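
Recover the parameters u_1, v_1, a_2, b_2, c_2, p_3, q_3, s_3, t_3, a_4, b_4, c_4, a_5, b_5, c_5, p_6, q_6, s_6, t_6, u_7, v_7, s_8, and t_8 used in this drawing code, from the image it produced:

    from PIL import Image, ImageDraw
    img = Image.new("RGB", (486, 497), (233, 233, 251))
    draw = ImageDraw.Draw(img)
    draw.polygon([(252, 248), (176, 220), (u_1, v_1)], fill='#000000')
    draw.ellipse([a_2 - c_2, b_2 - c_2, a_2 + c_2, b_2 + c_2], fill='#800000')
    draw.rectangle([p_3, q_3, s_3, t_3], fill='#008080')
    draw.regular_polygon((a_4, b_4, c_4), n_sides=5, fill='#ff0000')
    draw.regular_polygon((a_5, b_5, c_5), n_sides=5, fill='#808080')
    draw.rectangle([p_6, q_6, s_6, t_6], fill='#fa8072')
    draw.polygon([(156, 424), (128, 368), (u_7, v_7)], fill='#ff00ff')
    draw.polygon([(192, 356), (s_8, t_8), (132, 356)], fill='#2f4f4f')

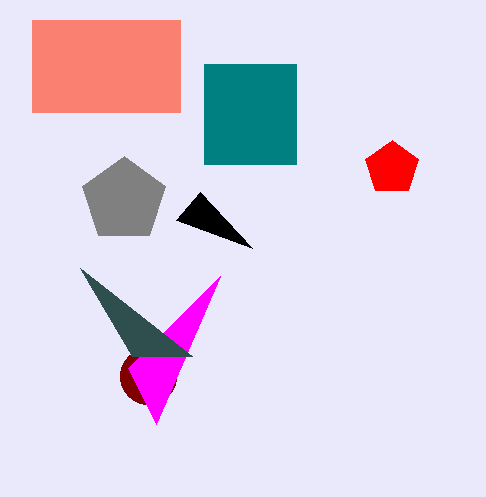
u_1 = 200
v_1 = 192
a_2 = 148
b_2 = 376
c_2 = 28
p_3 = 204
q_3 = 64
s_3 = 296
t_3 = 164
a_4 = 392
b_4 = 168
c_4 = 28
a_5 = 124
b_5 = 200
c_5 = 44
p_6 = 32
q_6 = 20
s_6 = 180
t_6 = 112
u_7 = 220
v_7 = 276
s_8 = 80
t_8 = 268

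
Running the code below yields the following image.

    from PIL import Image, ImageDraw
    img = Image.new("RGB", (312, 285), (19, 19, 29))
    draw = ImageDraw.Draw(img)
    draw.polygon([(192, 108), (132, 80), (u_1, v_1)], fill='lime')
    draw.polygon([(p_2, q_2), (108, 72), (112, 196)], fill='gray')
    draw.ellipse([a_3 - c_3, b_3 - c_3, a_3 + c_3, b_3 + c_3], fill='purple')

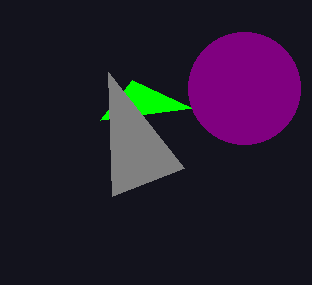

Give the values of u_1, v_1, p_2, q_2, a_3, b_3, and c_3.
u_1 = 100, v_1 = 120, p_2 = 184, q_2 = 168, a_3 = 244, b_3 = 88, c_3 = 56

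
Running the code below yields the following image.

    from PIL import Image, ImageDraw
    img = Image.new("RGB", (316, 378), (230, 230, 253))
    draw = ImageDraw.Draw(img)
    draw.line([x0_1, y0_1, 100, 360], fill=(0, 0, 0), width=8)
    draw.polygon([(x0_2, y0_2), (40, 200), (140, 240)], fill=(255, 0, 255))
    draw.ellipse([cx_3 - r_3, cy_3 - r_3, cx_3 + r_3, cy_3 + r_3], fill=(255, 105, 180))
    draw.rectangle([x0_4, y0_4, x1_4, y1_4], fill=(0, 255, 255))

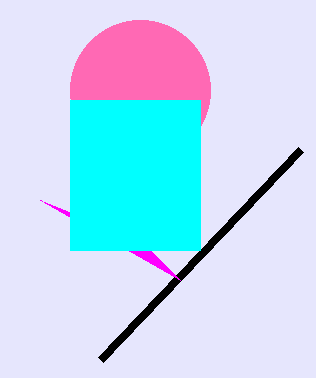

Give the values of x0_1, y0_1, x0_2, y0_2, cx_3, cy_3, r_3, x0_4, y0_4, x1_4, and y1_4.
x0_1 = 300, y0_1 = 150, x0_2 = 180, y0_2 = 280, cx_3 = 140, cy_3 = 90, r_3 = 70, x0_4 = 70, y0_4 = 100, x1_4 = 200, y1_4 = 250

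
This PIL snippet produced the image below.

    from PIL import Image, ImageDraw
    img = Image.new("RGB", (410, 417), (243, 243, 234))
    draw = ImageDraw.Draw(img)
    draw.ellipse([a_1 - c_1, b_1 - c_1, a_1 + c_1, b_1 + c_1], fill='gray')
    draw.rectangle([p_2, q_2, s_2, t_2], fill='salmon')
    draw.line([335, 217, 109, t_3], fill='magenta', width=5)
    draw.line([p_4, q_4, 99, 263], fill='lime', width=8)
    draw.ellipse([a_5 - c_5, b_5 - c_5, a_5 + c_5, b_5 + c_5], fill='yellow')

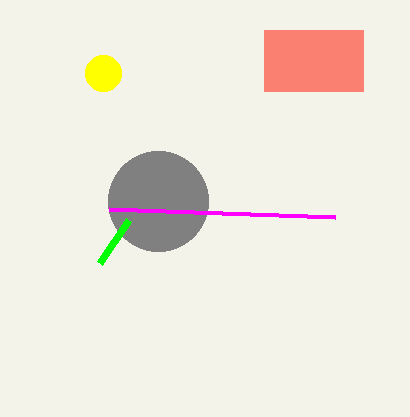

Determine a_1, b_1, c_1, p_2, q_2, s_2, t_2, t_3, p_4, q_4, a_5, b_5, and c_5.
a_1 = 158, b_1 = 201, c_1 = 50, p_2 = 264, q_2 = 30, s_2 = 363, t_2 = 91, t_3 = 209, p_4 = 128, q_4 = 220, a_5 = 103, b_5 = 73, c_5 = 18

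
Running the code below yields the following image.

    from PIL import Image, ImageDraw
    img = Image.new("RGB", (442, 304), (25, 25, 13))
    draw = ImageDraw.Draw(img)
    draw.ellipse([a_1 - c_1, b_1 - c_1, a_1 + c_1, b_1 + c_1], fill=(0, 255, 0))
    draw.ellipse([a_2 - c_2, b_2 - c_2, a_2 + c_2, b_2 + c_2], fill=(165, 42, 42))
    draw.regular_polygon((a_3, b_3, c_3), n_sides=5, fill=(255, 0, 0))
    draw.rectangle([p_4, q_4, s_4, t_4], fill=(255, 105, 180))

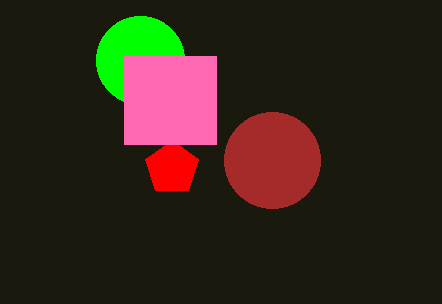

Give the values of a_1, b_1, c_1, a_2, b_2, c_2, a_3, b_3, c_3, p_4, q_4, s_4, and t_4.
a_1 = 140
b_1 = 60
c_1 = 44
a_2 = 272
b_2 = 160
c_2 = 48
a_3 = 172
b_3 = 168
c_3 = 28
p_4 = 124
q_4 = 56
s_4 = 216
t_4 = 144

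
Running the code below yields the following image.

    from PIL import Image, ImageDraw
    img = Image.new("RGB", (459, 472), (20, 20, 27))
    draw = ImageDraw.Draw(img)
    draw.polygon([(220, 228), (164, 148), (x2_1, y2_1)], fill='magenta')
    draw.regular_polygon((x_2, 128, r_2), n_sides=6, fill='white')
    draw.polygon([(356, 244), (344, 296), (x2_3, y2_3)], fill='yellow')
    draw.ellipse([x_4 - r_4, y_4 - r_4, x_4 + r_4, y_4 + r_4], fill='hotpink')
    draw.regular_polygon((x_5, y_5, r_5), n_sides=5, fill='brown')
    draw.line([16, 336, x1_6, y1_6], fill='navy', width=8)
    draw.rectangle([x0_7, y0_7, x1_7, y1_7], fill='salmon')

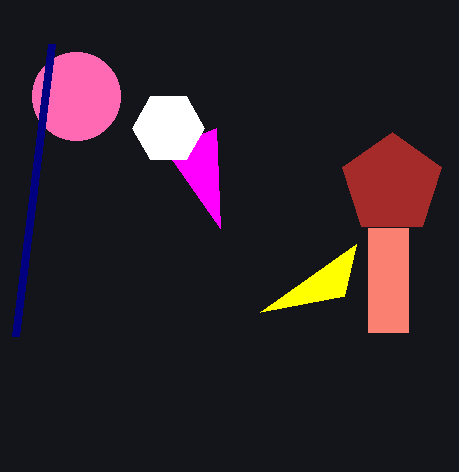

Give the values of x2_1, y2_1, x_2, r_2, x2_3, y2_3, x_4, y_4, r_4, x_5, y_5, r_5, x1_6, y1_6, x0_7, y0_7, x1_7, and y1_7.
x2_1 = 216; y2_1 = 128; x_2 = 168; r_2 = 36; x2_3 = 260; y2_3 = 312; x_4 = 76; y_4 = 96; r_4 = 44; x_5 = 392; y_5 = 184; r_5 = 52; x1_6 = 52; y1_6 = 44; x0_7 = 368; y0_7 = 228; x1_7 = 408; y1_7 = 332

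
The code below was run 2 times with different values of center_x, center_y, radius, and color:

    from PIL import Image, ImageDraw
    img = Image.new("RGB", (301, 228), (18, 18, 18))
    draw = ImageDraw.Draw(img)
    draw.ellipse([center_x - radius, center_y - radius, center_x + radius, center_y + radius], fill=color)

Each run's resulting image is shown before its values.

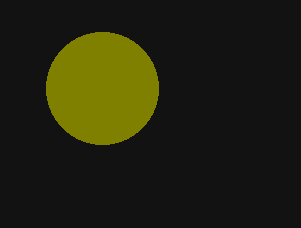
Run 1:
center_x = 102; center_y = 88; radius = 56; color = 'olive'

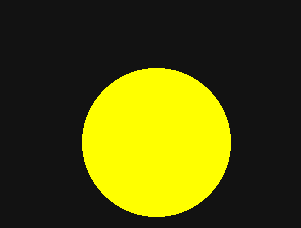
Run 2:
center_x = 156
center_y = 142
radius = 74
color = 'yellow'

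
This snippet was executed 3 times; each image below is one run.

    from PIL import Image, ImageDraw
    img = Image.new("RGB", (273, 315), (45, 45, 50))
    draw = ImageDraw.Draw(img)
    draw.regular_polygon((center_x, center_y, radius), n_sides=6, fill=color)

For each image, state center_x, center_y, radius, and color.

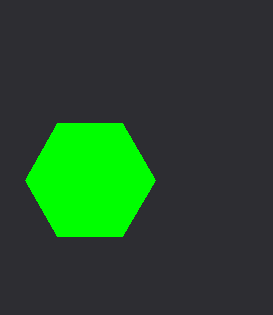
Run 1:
center_x = 90
center_y = 180
radius = 65
color = 'lime'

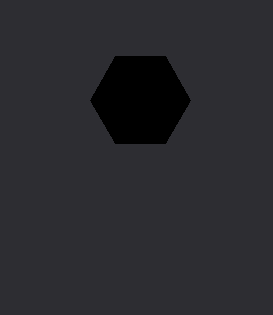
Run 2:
center_x = 140
center_y = 100
radius = 50
color = 'black'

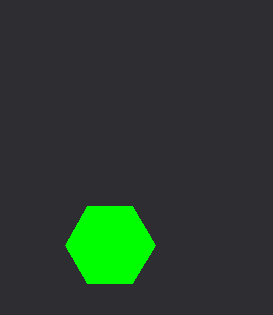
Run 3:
center_x = 110; center_y = 245; radius = 45; color = 'lime'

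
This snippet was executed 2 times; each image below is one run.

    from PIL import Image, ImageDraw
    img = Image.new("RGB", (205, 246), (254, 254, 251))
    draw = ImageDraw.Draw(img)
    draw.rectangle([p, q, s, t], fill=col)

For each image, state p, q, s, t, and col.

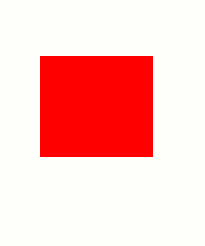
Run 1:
p = 40, q = 56, s = 152, t = 156, col = 'red'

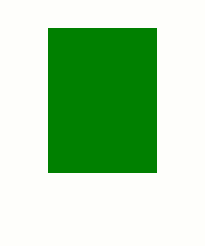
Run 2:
p = 48, q = 28, s = 156, t = 172, col = 'green'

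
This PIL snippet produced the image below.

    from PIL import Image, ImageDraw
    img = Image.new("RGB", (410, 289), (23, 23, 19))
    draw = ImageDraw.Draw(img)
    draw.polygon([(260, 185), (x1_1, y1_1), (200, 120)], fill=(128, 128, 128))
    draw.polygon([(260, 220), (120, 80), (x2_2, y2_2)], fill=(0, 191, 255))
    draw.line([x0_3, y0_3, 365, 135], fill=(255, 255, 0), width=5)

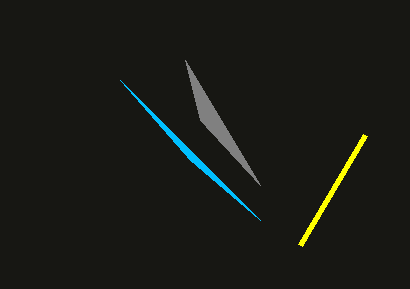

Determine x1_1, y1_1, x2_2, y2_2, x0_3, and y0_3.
x1_1 = 185
y1_1 = 60
x2_2 = 190
y2_2 = 160
x0_3 = 300
y0_3 = 245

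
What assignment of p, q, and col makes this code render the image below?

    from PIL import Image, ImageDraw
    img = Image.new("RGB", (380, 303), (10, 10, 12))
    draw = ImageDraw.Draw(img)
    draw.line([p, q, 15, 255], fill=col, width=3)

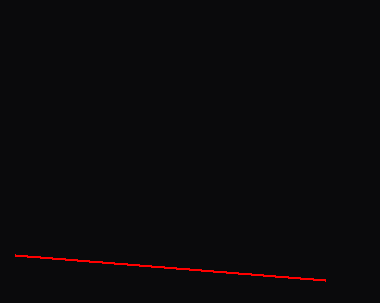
p = 325; q = 280; col = 'red'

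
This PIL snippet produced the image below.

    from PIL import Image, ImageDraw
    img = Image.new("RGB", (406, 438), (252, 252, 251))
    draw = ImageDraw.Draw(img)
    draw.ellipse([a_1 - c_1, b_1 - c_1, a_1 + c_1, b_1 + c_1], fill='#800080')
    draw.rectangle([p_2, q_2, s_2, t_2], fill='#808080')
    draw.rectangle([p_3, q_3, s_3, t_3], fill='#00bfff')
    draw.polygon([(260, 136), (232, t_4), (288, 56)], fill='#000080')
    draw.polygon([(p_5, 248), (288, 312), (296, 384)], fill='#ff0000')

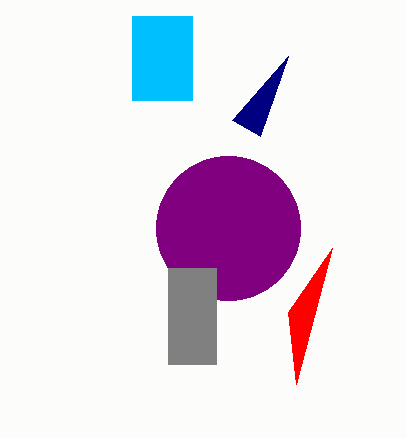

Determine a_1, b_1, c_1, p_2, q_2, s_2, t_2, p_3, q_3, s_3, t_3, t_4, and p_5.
a_1 = 228, b_1 = 228, c_1 = 72, p_2 = 168, q_2 = 268, s_2 = 216, t_2 = 364, p_3 = 132, q_3 = 16, s_3 = 192, t_3 = 100, t_4 = 120, p_5 = 332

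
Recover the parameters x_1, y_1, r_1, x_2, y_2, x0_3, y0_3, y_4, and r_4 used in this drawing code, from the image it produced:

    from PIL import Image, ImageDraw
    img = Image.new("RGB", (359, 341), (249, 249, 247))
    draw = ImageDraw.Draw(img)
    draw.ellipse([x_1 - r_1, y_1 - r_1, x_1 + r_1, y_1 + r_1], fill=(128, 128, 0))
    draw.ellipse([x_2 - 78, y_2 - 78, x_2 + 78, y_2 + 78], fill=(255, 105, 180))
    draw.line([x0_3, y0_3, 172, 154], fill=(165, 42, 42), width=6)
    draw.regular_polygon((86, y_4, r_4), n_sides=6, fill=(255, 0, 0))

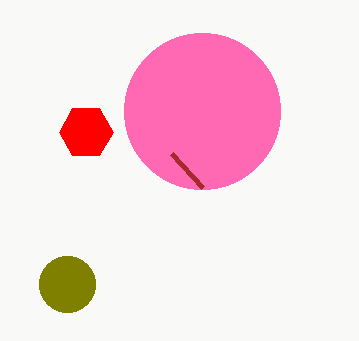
x_1 = 67, y_1 = 284, r_1 = 28, x_2 = 202, y_2 = 111, x0_3 = 203, y0_3 = 188, y_4 = 132, r_4 = 27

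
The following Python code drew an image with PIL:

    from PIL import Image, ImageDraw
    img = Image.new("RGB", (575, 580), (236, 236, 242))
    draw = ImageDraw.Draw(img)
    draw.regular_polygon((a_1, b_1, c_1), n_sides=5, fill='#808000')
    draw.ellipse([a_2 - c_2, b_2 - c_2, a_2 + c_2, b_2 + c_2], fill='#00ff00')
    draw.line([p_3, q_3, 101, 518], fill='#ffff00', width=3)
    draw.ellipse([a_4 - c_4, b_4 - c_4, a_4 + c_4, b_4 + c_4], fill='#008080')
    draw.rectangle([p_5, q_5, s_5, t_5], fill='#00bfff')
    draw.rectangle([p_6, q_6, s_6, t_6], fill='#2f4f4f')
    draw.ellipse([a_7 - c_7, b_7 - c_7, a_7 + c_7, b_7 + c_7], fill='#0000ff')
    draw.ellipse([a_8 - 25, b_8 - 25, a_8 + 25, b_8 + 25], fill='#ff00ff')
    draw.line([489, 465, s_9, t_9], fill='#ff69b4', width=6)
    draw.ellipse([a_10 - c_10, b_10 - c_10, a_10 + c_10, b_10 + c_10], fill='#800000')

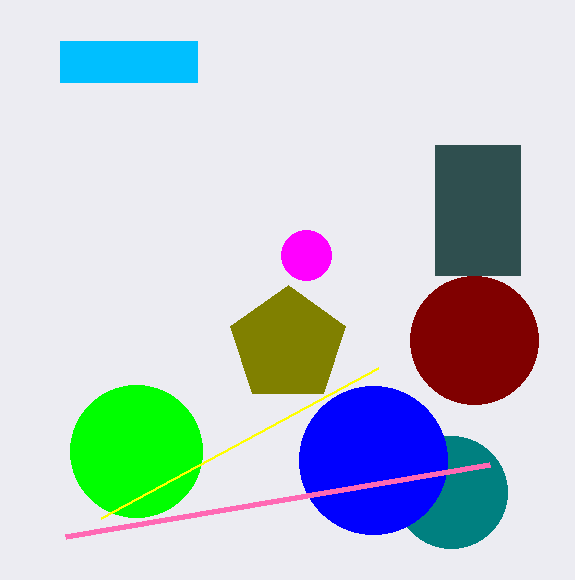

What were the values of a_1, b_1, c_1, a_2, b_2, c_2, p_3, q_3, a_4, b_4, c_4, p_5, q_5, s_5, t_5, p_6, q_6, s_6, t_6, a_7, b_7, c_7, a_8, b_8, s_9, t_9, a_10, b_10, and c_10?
a_1 = 288; b_1 = 345; c_1 = 60; a_2 = 136; b_2 = 451; c_2 = 66; p_3 = 378; q_3 = 368; a_4 = 451; b_4 = 492; c_4 = 56; p_5 = 60; q_5 = 41; s_5 = 197; t_5 = 82; p_6 = 435; q_6 = 145; s_6 = 520; t_6 = 275; a_7 = 373; b_7 = 460; c_7 = 74; a_8 = 306; b_8 = 255; s_9 = 65; t_9 = 537; a_10 = 474; b_10 = 340; c_10 = 64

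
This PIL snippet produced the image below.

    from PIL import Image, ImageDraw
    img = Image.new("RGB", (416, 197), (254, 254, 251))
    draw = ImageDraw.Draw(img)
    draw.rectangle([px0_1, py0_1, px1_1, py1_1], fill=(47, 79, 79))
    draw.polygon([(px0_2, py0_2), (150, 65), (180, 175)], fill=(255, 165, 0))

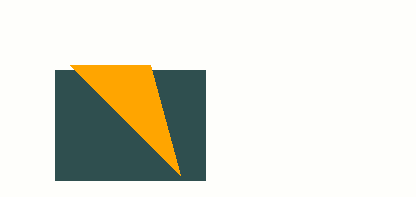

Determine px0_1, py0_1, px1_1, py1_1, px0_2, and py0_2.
px0_1 = 55
py0_1 = 70
px1_1 = 205
py1_1 = 180
px0_2 = 70
py0_2 = 65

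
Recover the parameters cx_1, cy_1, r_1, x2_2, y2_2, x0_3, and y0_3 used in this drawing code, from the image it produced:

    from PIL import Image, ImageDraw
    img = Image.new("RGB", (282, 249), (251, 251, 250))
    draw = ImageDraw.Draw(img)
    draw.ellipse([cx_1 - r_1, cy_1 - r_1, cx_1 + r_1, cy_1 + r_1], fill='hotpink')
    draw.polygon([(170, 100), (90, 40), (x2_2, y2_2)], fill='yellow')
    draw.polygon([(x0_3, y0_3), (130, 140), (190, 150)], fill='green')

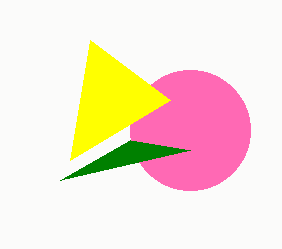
cx_1 = 190; cy_1 = 130; r_1 = 60; x2_2 = 70; y2_2 = 160; x0_3 = 60; y0_3 = 180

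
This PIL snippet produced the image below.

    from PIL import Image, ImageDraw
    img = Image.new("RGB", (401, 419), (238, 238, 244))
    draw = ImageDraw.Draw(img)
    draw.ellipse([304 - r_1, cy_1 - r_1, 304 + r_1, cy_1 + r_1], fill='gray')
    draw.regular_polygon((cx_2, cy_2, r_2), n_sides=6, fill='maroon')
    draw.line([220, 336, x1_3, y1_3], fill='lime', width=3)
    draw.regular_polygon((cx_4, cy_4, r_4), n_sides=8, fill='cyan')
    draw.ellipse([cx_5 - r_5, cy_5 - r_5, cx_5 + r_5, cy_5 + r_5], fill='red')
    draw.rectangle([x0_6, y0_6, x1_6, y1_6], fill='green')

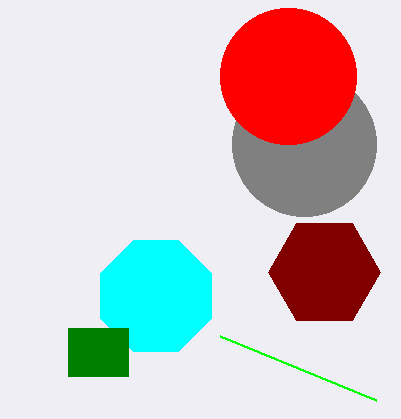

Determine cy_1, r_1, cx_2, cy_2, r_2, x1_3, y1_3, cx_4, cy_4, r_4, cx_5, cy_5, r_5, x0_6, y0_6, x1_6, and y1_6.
cy_1 = 144, r_1 = 72, cx_2 = 324, cy_2 = 272, r_2 = 56, x1_3 = 376, y1_3 = 400, cx_4 = 156, cy_4 = 296, r_4 = 60, cx_5 = 288, cy_5 = 76, r_5 = 68, x0_6 = 68, y0_6 = 328, x1_6 = 128, y1_6 = 376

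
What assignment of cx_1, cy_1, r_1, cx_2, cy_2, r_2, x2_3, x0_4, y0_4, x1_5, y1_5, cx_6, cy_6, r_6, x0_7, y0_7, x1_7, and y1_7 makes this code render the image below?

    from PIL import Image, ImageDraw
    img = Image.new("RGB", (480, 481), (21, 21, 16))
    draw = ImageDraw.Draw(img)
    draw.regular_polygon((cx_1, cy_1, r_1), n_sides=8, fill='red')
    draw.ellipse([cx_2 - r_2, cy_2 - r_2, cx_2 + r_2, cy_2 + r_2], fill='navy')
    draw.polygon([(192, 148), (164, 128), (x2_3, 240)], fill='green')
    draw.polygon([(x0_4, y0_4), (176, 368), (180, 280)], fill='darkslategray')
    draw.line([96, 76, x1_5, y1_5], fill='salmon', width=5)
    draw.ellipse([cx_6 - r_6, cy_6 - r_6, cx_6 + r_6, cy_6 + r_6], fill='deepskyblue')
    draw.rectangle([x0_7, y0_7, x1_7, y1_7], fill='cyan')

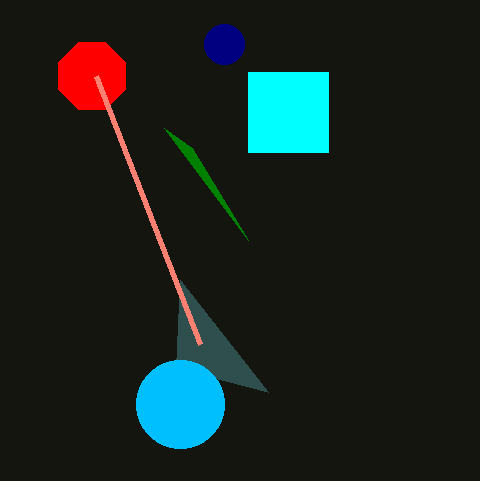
cx_1 = 92; cy_1 = 76; r_1 = 36; cx_2 = 224; cy_2 = 44; r_2 = 20; x2_3 = 248; x0_4 = 268; y0_4 = 392; x1_5 = 200; y1_5 = 344; cx_6 = 180; cy_6 = 404; r_6 = 44; x0_7 = 248; y0_7 = 72; x1_7 = 328; y1_7 = 152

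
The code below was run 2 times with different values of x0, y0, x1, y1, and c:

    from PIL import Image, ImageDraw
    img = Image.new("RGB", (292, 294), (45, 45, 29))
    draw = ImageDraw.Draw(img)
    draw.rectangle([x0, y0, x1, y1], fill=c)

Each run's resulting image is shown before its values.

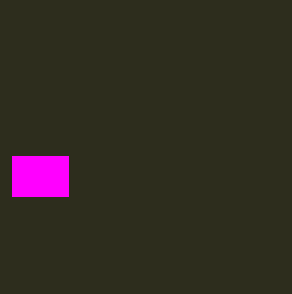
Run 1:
x0 = 12, y0 = 156, x1 = 68, y1 = 196, c = 'magenta'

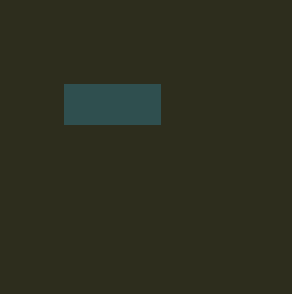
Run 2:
x0 = 64
y0 = 84
x1 = 160
y1 = 124
c = 'darkslategray'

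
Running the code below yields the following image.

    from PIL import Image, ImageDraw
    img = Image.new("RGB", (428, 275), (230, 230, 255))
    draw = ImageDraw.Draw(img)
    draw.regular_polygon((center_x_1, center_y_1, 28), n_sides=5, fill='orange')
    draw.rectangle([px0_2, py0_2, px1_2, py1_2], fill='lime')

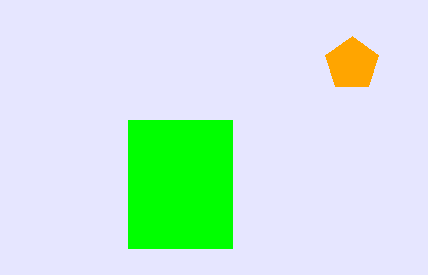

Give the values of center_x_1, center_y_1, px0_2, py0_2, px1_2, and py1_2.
center_x_1 = 352
center_y_1 = 64
px0_2 = 128
py0_2 = 120
px1_2 = 232
py1_2 = 248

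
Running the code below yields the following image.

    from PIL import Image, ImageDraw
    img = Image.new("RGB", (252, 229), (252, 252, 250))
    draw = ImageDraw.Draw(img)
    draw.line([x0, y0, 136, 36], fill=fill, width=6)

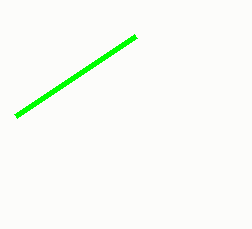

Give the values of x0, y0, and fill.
x0 = 16; y0 = 116; fill = 'lime'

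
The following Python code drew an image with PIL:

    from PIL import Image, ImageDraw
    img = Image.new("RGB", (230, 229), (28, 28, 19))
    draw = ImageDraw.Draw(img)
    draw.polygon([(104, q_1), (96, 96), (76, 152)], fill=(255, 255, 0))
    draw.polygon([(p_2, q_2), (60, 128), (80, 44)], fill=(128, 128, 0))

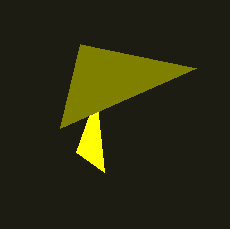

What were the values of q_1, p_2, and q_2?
q_1 = 172; p_2 = 196; q_2 = 68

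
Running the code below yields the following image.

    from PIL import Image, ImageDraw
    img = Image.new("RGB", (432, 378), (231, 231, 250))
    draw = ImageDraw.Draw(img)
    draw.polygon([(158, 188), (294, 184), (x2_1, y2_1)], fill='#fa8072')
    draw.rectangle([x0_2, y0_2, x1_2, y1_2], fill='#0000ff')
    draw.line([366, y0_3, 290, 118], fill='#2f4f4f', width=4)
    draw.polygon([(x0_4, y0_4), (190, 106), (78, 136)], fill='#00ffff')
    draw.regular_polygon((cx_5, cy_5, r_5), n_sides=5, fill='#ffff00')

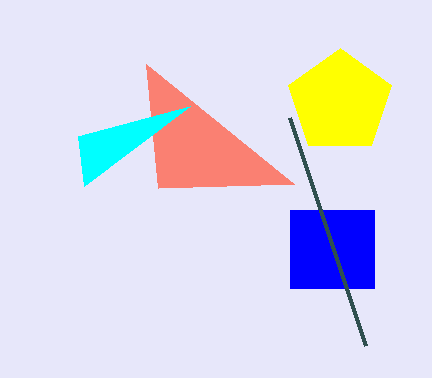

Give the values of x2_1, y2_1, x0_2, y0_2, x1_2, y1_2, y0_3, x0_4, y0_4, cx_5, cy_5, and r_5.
x2_1 = 146
y2_1 = 64
x0_2 = 290
y0_2 = 210
x1_2 = 374
y1_2 = 288
y0_3 = 346
x0_4 = 84
y0_4 = 186
cx_5 = 340
cy_5 = 102
r_5 = 54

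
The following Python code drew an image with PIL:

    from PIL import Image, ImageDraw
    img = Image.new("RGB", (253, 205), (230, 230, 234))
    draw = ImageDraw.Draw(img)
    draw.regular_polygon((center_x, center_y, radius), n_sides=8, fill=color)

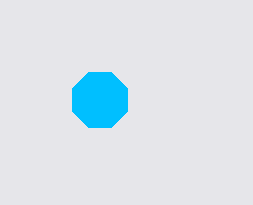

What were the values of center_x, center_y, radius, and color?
center_x = 100
center_y = 100
radius = 30
color = 'deepskyblue'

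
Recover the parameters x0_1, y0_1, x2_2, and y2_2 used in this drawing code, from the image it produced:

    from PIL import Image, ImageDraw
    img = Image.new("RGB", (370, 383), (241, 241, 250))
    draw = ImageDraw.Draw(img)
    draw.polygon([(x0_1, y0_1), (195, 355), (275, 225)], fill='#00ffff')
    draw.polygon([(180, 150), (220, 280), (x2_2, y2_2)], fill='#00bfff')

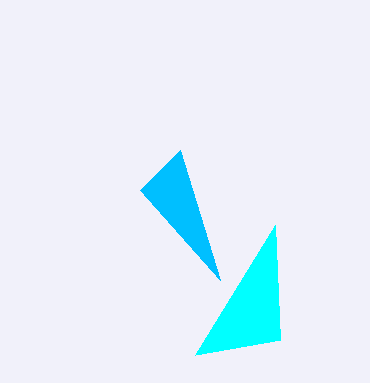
x0_1 = 280
y0_1 = 340
x2_2 = 140
y2_2 = 190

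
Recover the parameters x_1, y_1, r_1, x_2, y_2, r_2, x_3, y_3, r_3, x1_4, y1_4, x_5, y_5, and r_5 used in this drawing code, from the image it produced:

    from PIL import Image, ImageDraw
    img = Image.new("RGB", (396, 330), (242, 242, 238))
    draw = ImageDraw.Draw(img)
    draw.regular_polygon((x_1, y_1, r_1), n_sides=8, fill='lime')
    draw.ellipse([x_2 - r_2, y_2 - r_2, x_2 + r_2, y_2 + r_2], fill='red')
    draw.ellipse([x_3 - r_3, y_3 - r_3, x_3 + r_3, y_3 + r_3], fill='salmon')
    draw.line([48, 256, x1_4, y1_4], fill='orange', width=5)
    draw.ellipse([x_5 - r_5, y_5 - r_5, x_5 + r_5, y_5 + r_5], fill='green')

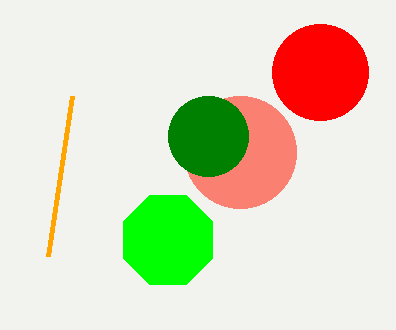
x_1 = 168
y_1 = 240
r_1 = 48
x_2 = 320
y_2 = 72
r_2 = 48
x_3 = 240
y_3 = 152
r_3 = 56
x1_4 = 72
y1_4 = 96
x_5 = 208
y_5 = 136
r_5 = 40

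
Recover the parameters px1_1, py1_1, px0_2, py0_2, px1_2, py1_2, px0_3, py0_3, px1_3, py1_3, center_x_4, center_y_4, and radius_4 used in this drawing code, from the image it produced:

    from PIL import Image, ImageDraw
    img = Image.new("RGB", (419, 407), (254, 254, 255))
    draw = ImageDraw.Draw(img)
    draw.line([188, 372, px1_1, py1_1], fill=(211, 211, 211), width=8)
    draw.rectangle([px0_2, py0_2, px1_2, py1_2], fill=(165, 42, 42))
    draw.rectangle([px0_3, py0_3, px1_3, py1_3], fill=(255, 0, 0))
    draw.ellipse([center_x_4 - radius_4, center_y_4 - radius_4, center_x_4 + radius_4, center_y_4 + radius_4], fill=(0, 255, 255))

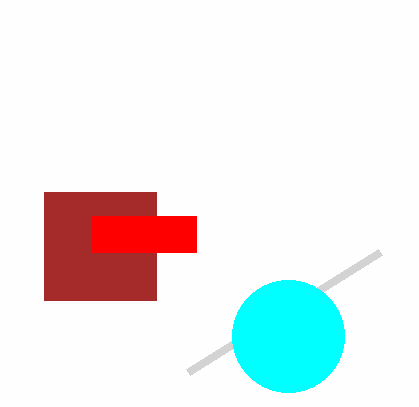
px1_1 = 380; py1_1 = 252; px0_2 = 44; py0_2 = 192; px1_2 = 156; py1_2 = 300; px0_3 = 92; py0_3 = 216; px1_3 = 196; py1_3 = 252; center_x_4 = 288; center_y_4 = 336; radius_4 = 56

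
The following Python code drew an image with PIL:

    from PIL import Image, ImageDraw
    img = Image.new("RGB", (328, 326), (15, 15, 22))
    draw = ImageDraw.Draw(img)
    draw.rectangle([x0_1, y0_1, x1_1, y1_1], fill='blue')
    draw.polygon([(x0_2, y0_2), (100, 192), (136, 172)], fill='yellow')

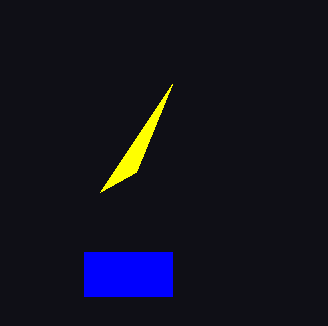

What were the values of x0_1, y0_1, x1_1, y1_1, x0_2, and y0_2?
x0_1 = 84; y0_1 = 252; x1_1 = 172; y1_1 = 296; x0_2 = 172; y0_2 = 84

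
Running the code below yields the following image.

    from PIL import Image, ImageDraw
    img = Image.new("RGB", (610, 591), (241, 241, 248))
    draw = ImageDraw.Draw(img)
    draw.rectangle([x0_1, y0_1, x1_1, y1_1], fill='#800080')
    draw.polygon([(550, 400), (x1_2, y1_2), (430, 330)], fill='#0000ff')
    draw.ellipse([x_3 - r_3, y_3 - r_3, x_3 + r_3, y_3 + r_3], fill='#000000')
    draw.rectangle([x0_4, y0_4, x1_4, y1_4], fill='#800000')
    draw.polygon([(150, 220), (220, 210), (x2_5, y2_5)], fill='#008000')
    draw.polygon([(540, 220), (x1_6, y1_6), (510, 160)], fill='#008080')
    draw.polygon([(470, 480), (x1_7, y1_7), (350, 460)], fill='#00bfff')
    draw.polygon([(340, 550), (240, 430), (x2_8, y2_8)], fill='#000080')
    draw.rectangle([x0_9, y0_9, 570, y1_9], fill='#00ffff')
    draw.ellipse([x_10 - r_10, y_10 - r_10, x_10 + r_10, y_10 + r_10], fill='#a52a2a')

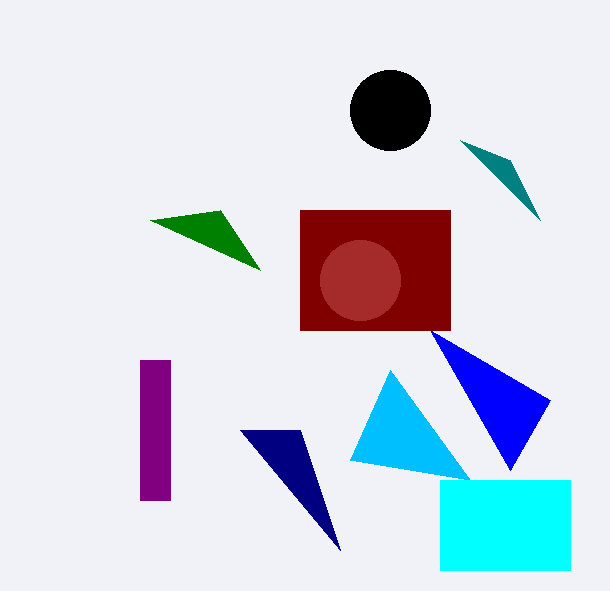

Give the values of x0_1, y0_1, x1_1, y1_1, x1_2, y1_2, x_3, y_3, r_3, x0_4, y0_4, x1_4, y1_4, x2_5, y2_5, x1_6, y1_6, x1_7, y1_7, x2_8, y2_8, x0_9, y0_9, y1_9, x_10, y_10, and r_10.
x0_1 = 140, y0_1 = 360, x1_1 = 170, y1_1 = 500, x1_2 = 510, y1_2 = 470, x_3 = 390, y_3 = 110, r_3 = 40, x0_4 = 300, y0_4 = 210, x1_4 = 450, y1_4 = 330, x2_5 = 260, y2_5 = 270, x1_6 = 460, y1_6 = 140, x1_7 = 390, y1_7 = 370, x2_8 = 300, y2_8 = 430, x0_9 = 440, y0_9 = 480, y1_9 = 570, x_10 = 360, y_10 = 280, r_10 = 40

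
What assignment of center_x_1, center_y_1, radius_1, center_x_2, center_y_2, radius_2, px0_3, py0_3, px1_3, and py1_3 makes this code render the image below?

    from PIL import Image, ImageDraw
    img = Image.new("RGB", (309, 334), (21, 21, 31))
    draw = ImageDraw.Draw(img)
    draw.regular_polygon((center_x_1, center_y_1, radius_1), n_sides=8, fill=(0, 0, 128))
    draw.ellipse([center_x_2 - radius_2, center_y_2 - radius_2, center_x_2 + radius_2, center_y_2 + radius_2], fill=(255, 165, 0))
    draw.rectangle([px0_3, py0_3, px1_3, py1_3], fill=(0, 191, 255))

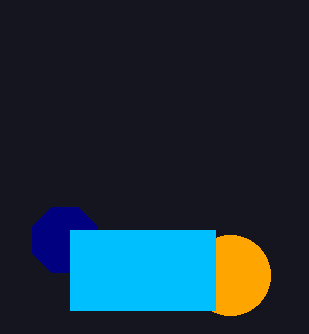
center_x_1 = 65; center_y_1 = 240; radius_1 = 35; center_x_2 = 230; center_y_2 = 275; radius_2 = 40; px0_3 = 70; py0_3 = 230; px1_3 = 215; py1_3 = 310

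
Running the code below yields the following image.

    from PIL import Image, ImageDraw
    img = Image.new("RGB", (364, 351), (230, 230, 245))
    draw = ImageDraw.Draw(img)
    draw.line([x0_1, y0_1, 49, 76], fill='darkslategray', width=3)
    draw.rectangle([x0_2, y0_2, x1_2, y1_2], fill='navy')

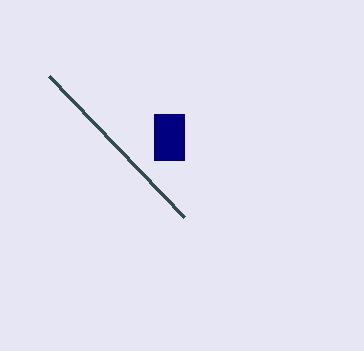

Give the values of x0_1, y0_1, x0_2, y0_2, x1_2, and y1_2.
x0_1 = 184; y0_1 = 217; x0_2 = 154; y0_2 = 114; x1_2 = 184; y1_2 = 160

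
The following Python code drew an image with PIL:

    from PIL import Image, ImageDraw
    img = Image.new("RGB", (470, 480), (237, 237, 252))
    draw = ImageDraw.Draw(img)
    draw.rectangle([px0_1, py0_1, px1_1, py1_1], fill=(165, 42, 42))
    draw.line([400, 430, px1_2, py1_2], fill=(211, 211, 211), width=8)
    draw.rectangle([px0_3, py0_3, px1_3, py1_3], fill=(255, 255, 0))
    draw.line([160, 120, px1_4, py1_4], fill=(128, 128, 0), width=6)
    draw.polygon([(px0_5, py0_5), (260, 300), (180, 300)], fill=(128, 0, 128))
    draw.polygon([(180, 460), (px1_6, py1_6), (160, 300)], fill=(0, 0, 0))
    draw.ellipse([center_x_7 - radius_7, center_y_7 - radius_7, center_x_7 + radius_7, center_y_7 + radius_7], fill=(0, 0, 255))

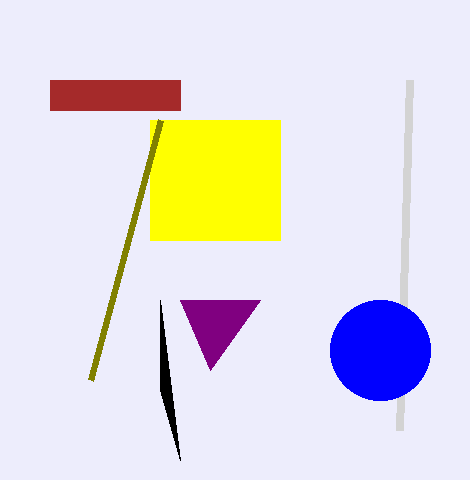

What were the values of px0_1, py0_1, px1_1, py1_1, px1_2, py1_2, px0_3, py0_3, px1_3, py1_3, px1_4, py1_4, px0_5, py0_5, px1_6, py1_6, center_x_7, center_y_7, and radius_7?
px0_1 = 50, py0_1 = 80, px1_1 = 180, py1_1 = 110, px1_2 = 410, py1_2 = 80, px0_3 = 150, py0_3 = 120, px1_3 = 280, py1_3 = 240, px1_4 = 90, py1_4 = 380, px0_5 = 210, py0_5 = 370, px1_6 = 160, py1_6 = 390, center_x_7 = 380, center_y_7 = 350, radius_7 = 50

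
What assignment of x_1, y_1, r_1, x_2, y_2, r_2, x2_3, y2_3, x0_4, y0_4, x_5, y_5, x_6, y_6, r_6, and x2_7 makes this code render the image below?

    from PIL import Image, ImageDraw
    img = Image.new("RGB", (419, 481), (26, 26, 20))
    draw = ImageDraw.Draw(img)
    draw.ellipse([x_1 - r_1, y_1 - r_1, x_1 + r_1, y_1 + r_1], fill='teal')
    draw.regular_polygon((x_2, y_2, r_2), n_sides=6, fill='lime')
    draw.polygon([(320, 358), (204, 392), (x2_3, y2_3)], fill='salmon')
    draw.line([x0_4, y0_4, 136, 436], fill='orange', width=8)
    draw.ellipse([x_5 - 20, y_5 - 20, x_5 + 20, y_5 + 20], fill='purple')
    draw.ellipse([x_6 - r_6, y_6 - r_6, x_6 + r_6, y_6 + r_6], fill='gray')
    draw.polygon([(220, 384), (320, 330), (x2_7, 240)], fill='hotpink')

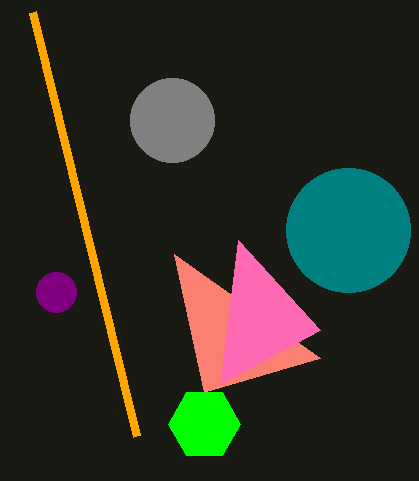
x_1 = 348; y_1 = 230; r_1 = 62; x_2 = 204; y_2 = 424; r_2 = 36; x2_3 = 174; y2_3 = 254; x0_4 = 32; y0_4 = 12; x_5 = 56; y_5 = 292; x_6 = 172; y_6 = 120; r_6 = 42; x2_7 = 238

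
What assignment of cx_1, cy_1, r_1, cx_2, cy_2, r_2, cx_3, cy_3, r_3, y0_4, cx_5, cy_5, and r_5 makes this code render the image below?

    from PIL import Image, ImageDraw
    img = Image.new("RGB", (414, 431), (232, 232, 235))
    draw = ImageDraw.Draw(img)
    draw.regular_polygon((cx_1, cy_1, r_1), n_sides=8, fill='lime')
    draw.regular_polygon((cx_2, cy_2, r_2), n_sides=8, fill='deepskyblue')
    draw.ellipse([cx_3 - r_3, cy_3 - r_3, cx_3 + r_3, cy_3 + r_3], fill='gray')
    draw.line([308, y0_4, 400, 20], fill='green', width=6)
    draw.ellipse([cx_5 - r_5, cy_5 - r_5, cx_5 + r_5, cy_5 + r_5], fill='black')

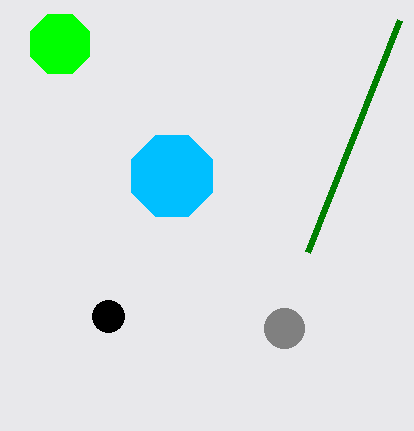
cx_1 = 60, cy_1 = 44, r_1 = 32, cx_2 = 172, cy_2 = 176, r_2 = 44, cx_3 = 284, cy_3 = 328, r_3 = 20, y0_4 = 252, cx_5 = 108, cy_5 = 316, r_5 = 16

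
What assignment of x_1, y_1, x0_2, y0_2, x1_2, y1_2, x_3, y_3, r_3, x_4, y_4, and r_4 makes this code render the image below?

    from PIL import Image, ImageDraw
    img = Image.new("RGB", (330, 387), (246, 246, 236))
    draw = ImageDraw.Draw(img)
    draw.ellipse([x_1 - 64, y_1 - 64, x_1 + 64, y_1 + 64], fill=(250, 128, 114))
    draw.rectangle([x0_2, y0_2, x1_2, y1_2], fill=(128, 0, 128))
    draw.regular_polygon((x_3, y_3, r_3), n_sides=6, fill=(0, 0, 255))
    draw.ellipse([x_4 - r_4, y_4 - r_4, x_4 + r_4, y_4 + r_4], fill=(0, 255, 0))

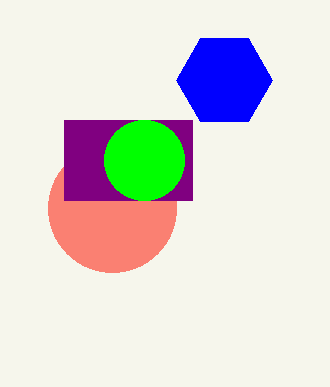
x_1 = 112, y_1 = 208, x0_2 = 64, y0_2 = 120, x1_2 = 192, y1_2 = 200, x_3 = 224, y_3 = 80, r_3 = 48, x_4 = 144, y_4 = 160, r_4 = 40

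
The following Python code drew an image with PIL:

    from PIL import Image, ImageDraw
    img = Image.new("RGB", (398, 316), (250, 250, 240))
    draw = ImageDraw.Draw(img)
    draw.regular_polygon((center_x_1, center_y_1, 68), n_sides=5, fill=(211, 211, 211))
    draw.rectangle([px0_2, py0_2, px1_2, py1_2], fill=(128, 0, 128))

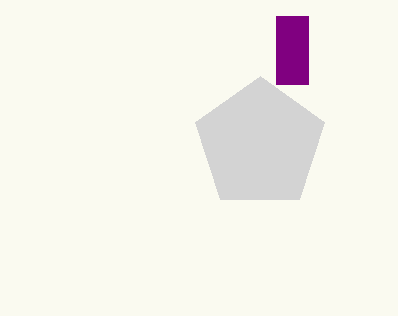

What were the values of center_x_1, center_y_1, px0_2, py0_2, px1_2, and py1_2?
center_x_1 = 260; center_y_1 = 144; px0_2 = 276; py0_2 = 16; px1_2 = 308; py1_2 = 84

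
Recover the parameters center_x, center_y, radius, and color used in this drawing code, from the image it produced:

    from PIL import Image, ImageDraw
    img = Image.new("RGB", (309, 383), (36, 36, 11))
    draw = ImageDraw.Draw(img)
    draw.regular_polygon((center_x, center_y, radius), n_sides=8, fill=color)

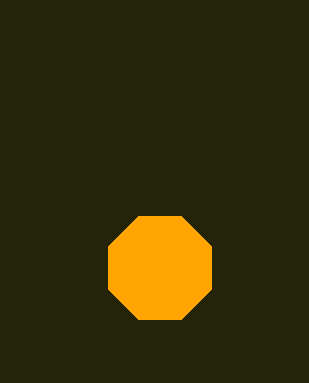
center_x = 160
center_y = 268
radius = 56
color = 'orange'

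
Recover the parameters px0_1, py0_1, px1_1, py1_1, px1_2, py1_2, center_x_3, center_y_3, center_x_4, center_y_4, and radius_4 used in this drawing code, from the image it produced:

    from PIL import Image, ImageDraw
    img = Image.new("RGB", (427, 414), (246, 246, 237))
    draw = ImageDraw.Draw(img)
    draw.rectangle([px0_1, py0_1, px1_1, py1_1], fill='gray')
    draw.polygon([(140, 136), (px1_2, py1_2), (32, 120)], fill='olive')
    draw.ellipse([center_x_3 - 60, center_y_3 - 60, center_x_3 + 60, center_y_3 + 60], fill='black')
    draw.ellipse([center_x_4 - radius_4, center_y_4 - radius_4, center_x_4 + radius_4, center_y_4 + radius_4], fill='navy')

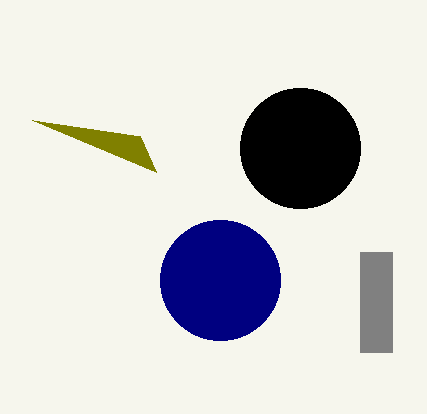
px0_1 = 360, py0_1 = 252, px1_1 = 392, py1_1 = 352, px1_2 = 156, py1_2 = 172, center_x_3 = 300, center_y_3 = 148, center_x_4 = 220, center_y_4 = 280, radius_4 = 60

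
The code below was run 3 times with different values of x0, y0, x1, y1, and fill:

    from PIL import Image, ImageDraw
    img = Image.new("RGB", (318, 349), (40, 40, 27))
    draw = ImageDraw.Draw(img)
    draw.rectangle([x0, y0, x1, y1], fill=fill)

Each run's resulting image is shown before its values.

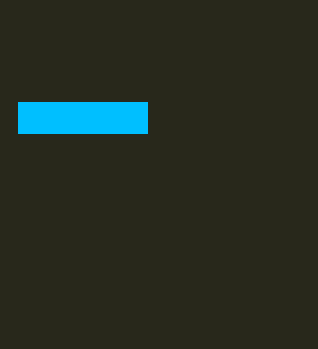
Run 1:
x0 = 18, y0 = 102, x1 = 147, y1 = 133, fill = 'deepskyblue'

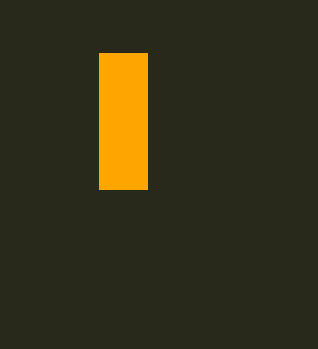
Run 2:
x0 = 99, y0 = 53, x1 = 147, y1 = 189, fill = 'orange'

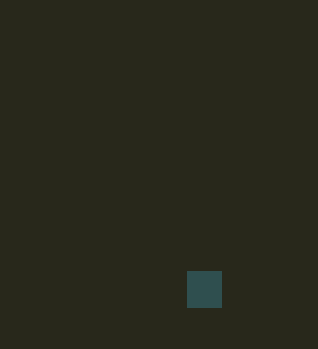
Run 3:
x0 = 187, y0 = 271, x1 = 221, y1 = 307, fill = 'darkslategray'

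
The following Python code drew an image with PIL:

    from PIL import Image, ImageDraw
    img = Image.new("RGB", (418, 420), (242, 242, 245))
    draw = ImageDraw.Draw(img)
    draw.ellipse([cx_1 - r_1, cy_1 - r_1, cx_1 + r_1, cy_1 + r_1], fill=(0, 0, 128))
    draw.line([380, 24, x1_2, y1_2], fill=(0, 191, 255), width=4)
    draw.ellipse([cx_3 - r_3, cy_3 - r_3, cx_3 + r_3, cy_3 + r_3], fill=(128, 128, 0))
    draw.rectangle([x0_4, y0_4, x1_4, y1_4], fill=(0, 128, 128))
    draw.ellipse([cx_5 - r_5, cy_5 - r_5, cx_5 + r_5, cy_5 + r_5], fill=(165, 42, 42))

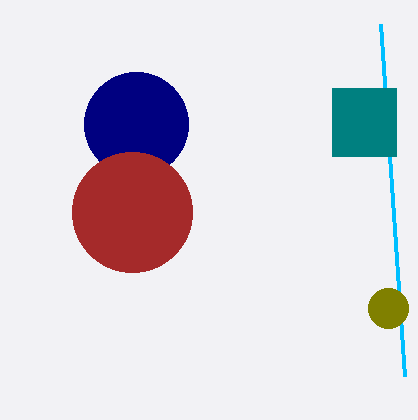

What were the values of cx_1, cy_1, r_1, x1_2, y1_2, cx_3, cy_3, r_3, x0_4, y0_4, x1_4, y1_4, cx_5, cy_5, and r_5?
cx_1 = 136; cy_1 = 124; r_1 = 52; x1_2 = 404; y1_2 = 376; cx_3 = 388; cy_3 = 308; r_3 = 20; x0_4 = 332; y0_4 = 88; x1_4 = 396; y1_4 = 156; cx_5 = 132; cy_5 = 212; r_5 = 60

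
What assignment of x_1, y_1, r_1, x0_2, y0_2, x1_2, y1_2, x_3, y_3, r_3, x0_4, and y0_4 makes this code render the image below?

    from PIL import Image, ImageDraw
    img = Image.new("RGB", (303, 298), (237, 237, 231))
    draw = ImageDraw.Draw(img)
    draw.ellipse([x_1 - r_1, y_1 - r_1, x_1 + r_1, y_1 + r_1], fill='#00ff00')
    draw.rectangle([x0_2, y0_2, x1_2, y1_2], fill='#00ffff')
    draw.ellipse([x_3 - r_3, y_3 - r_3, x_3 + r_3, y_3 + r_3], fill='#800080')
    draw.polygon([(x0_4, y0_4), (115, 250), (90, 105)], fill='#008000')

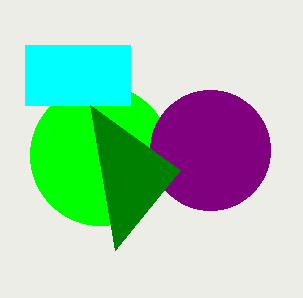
x_1 = 100
y_1 = 155
r_1 = 70
x0_2 = 25
y0_2 = 45
x1_2 = 130
y1_2 = 105
x_3 = 210
y_3 = 150
r_3 = 60
x0_4 = 180
y0_4 = 170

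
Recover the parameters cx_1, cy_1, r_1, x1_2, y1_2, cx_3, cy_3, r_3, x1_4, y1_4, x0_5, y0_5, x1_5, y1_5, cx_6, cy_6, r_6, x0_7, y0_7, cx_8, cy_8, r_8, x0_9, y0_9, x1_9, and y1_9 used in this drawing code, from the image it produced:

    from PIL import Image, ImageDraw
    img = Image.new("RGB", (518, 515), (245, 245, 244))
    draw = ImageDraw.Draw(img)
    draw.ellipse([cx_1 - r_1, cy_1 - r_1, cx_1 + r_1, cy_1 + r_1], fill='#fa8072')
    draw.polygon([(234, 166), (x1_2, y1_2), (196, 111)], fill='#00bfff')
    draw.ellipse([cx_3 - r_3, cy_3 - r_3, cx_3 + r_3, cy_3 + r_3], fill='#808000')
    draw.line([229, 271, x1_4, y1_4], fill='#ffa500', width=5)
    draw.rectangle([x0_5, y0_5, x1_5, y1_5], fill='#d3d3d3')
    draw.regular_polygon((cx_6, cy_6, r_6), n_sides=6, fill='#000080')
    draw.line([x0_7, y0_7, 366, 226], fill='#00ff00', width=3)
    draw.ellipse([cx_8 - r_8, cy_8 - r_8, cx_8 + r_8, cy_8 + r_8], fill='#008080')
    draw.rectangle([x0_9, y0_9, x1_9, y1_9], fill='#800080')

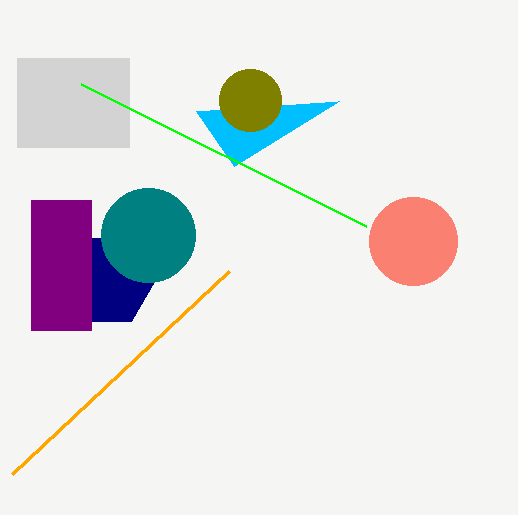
cx_1 = 413, cy_1 = 241, r_1 = 44, x1_2 = 339, y1_2 = 101, cx_3 = 250, cy_3 = 100, r_3 = 31, x1_4 = 12, y1_4 = 474, x0_5 = 17, y0_5 = 58, x1_5 = 129, y1_5 = 147, cx_6 = 107, cy_6 = 280, r_6 = 48, x0_7 = 81, y0_7 = 84, cx_8 = 148, cy_8 = 235, r_8 = 47, x0_9 = 31, y0_9 = 200, x1_9 = 91, y1_9 = 330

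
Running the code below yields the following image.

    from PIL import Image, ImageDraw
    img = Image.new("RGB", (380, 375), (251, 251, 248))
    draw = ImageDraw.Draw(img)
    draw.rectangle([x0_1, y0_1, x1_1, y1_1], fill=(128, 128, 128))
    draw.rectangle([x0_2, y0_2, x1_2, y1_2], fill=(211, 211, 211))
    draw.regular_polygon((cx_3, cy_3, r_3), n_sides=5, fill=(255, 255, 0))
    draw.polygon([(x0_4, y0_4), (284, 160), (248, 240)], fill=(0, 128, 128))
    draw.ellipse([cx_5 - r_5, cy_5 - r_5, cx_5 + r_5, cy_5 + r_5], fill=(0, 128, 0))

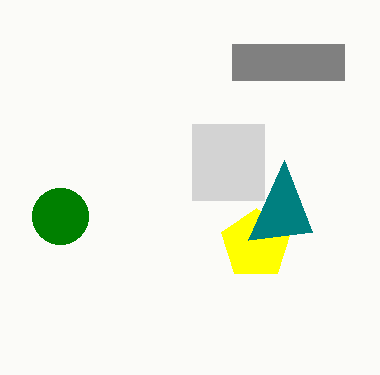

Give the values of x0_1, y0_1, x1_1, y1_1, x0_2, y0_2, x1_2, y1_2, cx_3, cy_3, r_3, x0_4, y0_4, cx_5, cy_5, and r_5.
x0_1 = 232; y0_1 = 44; x1_1 = 344; y1_1 = 80; x0_2 = 192; y0_2 = 124; x1_2 = 264; y1_2 = 200; cx_3 = 256; cy_3 = 244; r_3 = 36; x0_4 = 312; y0_4 = 232; cx_5 = 60; cy_5 = 216; r_5 = 28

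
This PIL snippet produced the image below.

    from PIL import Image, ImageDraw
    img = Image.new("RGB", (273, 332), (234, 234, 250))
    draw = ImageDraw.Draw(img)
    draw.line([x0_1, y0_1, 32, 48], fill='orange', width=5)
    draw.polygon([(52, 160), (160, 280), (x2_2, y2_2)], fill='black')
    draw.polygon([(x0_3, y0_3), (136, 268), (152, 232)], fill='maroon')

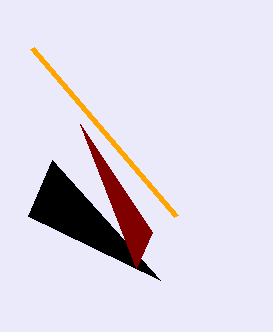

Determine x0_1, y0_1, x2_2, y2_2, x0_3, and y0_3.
x0_1 = 176
y0_1 = 216
x2_2 = 28
y2_2 = 216
x0_3 = 80
y0_3 = 124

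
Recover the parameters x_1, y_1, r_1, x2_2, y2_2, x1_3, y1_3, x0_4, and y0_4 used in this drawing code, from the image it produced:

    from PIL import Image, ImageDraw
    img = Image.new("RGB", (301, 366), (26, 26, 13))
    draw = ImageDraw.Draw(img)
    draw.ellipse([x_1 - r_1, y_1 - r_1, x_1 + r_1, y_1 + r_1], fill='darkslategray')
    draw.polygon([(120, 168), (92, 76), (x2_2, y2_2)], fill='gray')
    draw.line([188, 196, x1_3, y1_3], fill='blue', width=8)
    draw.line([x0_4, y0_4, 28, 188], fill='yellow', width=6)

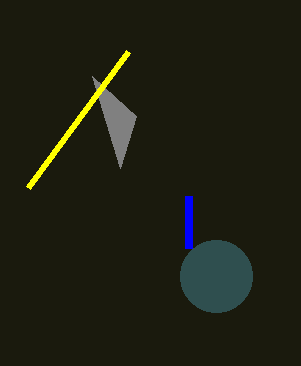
x_1 = 216, y_1 = 276, r_1 = 36, x2_2 = 136, y2_2 = 116, x1_3 = 188, y1_3 = 248, x0_4 = 128, y0_4 = 52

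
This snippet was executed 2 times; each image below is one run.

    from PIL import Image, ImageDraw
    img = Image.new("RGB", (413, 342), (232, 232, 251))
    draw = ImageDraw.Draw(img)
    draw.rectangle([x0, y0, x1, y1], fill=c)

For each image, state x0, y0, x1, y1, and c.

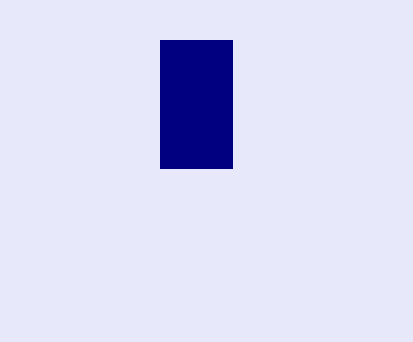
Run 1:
x0 = 160
y0 = 40
x1 = 232
y1 = 168
c = 'navy'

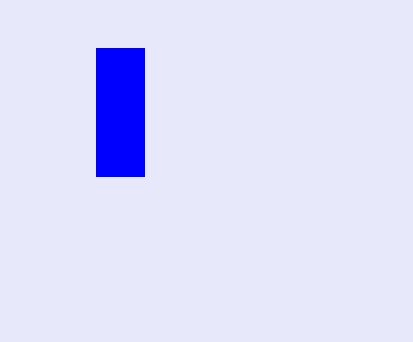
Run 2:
x0 = 96; y0 = 48; x1 = 144; y1 = 176; c = 'blue'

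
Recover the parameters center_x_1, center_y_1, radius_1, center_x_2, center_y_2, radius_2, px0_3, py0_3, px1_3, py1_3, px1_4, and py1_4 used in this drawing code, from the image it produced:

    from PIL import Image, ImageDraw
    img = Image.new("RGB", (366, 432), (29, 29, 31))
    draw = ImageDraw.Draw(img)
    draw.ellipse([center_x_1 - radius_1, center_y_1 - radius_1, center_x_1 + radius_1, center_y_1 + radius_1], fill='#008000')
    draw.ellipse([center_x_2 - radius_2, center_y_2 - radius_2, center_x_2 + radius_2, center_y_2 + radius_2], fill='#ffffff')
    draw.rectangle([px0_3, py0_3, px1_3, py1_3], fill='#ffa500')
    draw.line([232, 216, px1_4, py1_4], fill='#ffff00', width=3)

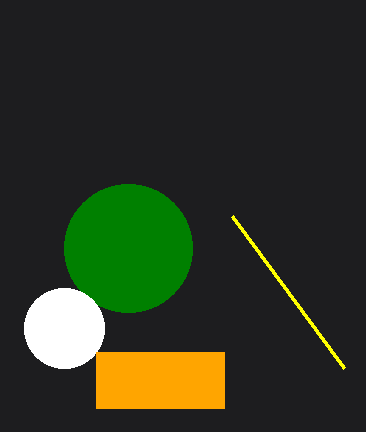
center_x_1 = 128
center_y_1 = 248
radius_1 = 64
center_x_2 = 64
center_y_2 = 328
radius_2 = 40
px0_3 = 96
py0_3 = 352
px1_3 = 224
py1_3 = 408
px1_4 = 344
py1_4 = 368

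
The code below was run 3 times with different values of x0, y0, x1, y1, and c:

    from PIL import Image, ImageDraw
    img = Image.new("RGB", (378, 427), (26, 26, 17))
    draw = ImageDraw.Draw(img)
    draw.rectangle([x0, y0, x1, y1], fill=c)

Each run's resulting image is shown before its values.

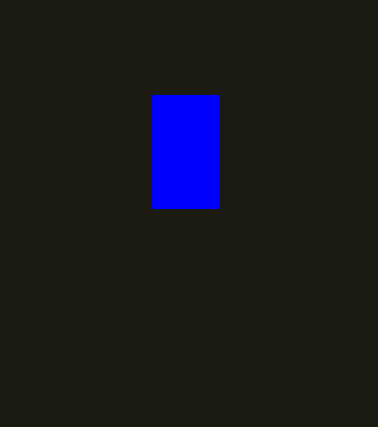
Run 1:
x0 = 151; y0 = 95; x1 = 219; y1 = 208; c = 'blue'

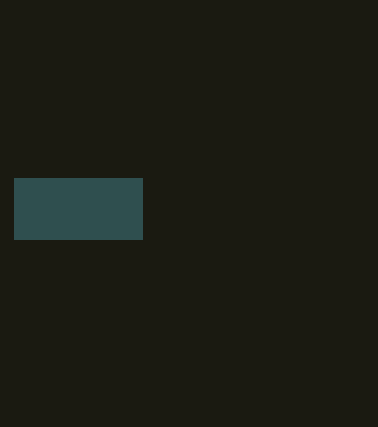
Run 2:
x0 = 14, y0 = 178, x1 = 142, y1 = 239, c = 'darkslategray'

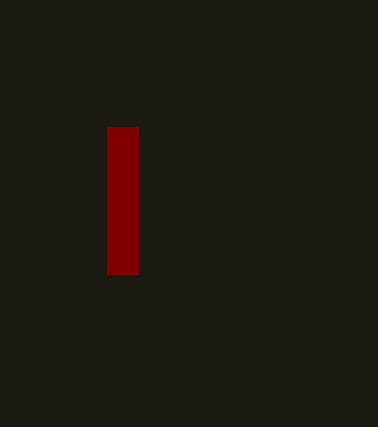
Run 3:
x0 = 107
y0 = 127
x1 = 138
y1 = 274
c = 'maroon'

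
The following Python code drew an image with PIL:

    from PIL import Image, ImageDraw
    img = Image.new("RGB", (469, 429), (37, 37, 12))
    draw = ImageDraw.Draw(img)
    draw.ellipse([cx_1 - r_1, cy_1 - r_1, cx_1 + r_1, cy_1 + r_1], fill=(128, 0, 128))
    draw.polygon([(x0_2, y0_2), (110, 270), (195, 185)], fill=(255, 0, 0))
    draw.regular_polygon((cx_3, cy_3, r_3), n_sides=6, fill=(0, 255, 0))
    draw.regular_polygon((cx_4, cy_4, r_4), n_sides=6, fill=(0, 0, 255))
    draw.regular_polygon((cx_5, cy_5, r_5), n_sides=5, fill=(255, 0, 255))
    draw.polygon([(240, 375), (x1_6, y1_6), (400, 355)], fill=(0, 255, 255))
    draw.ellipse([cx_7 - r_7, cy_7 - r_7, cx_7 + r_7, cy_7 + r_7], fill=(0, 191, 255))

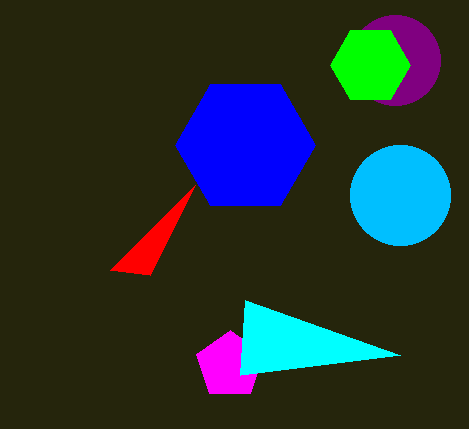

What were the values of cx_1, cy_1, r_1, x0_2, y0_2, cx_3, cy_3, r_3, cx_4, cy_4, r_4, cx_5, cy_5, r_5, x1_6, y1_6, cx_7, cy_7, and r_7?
cx_1 = 395, cy_1 = 60, r_1 = 45, x0_2 = 150, y0_2 = 275, cx_3 = 370, cy_3 = 65, r_3 = 40, cx_4 = 245, cy_4 = 145, r_4 = 70, cx_5 = 230, cy_5 = 365, r_5 = 35, x1_6 = 245, y1_6 = 300, cx_7 = 400, cy_7 = 195, r_7 = 50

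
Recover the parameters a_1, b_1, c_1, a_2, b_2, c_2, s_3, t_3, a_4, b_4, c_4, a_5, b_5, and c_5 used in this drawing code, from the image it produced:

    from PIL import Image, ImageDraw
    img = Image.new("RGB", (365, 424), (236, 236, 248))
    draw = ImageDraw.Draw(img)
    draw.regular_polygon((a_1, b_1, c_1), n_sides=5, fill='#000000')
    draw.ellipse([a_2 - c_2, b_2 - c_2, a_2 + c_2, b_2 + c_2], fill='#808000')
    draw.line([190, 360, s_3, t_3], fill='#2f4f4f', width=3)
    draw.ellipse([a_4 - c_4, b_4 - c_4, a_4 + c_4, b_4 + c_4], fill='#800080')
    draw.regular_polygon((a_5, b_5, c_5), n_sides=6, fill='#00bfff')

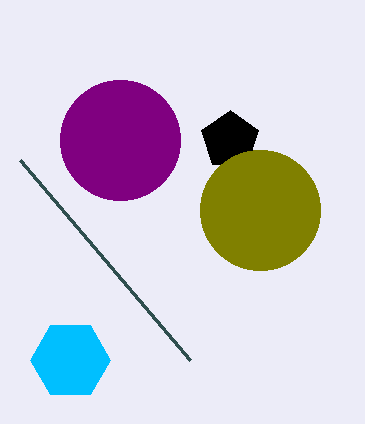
a_1 = 230
b_1 = 140
c_1 = 30
a_2 = 260
b_2 = 210
c_2 = 60
s_3 = 20
t_3 = 160
a_4 = 120
b_4 = 140
c_4 = 60
a_5 = 70
b_5 = 360
c_5 = 40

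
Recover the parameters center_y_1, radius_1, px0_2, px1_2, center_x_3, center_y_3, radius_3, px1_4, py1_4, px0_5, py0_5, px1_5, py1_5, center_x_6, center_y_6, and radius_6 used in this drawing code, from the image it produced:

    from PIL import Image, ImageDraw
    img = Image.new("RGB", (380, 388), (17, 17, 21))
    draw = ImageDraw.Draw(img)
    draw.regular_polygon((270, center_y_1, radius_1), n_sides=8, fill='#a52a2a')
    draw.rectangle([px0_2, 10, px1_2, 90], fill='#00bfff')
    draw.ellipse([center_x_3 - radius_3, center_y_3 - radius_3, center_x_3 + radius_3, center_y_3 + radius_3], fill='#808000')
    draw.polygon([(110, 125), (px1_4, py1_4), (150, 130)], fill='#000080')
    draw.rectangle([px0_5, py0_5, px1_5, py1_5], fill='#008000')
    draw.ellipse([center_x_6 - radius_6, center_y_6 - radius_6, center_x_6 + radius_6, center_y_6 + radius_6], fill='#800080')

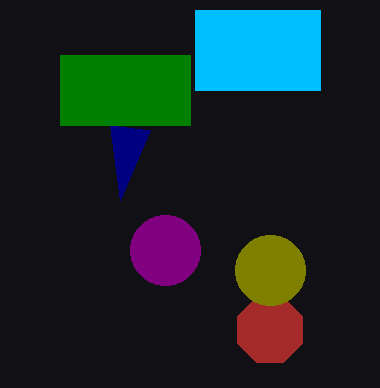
center_y_1 = 330
radius_1 = 35
px0_2 = 195
px1_2 = 320
center_x_3 = 270
center_y_3 = 270
radius_3 = 35
px1_4 = 120
py1_4 = 200
px0_5 = 60
py0_5 = 55
px1_5 = 190
py1_5 = 125
center_x_6 = 165
center_y_6 = 250
radius_6 = 35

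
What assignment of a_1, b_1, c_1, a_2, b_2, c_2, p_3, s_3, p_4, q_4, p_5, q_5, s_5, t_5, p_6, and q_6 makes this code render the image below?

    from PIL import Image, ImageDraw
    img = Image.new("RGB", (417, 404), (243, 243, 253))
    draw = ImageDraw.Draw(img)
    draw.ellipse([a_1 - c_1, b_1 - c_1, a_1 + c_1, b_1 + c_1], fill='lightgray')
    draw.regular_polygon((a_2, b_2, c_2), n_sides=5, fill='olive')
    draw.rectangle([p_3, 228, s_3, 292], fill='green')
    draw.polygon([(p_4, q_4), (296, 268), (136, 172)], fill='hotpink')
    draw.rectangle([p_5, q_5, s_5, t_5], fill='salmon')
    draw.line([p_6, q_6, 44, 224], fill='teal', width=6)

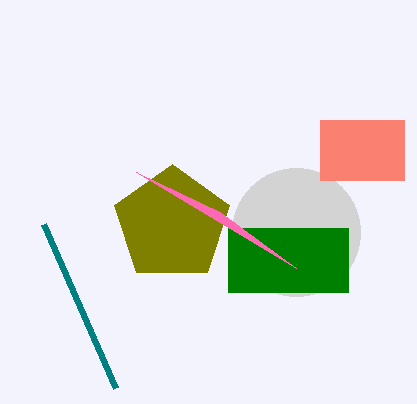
a_1 = 296; b_1 = 232; c_1 = 64; a_2 = 172; b_2 = 224; c_2 = 60; p_3 = 228; s_3 = 348; p_4 = 220; q_4 = 212; p_5 = 320; q_5 = 120; s_5 = 404; t_5 = 180; p_6 = 116; q_6 = 388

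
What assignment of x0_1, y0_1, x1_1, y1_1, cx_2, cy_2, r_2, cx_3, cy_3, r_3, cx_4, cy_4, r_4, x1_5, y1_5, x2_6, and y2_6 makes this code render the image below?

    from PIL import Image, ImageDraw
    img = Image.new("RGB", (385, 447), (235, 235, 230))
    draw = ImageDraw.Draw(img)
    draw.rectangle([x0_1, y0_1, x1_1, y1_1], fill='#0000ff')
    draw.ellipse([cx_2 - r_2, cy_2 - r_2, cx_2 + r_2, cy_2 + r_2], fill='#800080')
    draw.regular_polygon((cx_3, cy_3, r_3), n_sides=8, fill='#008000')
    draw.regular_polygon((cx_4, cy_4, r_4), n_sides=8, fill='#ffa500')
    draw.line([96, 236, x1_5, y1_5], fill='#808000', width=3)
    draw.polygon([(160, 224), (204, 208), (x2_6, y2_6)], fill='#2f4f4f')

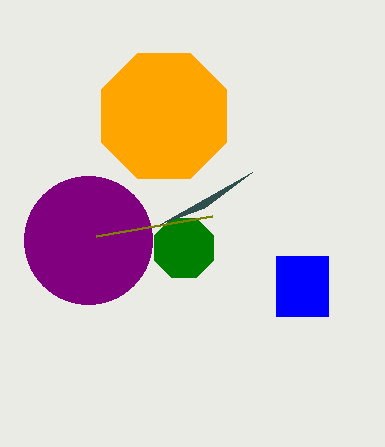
x0_1 = 276, y0_1 = 256, x1_1 = 328, y1_1 = 316, cx_2 = 88, cy_2 = 240, r_2 = 64, cx_3 = 184, cy_3 = 248, r_3 = 32, cx_4 = 164, cy_4 = 116, r_4 = 68, x1_5 = 212, y1_5 = 216, x2_6 = 252, y2_6 = 172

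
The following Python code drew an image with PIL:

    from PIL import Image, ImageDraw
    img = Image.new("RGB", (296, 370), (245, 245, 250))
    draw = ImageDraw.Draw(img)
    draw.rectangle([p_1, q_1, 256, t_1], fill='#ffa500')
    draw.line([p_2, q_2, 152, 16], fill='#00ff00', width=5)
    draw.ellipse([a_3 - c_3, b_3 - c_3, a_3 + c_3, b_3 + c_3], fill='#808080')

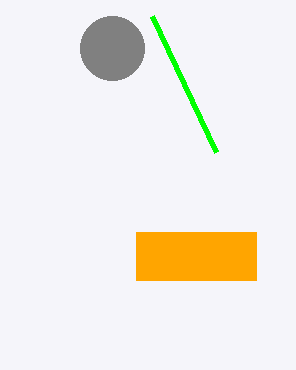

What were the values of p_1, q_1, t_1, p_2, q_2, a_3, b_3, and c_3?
p_1 = 136
q_1 = 232
t_1 = 280
p_2 = 216
q_2 = 152
a_3 = 112
b_3 = 48
c_3 = 32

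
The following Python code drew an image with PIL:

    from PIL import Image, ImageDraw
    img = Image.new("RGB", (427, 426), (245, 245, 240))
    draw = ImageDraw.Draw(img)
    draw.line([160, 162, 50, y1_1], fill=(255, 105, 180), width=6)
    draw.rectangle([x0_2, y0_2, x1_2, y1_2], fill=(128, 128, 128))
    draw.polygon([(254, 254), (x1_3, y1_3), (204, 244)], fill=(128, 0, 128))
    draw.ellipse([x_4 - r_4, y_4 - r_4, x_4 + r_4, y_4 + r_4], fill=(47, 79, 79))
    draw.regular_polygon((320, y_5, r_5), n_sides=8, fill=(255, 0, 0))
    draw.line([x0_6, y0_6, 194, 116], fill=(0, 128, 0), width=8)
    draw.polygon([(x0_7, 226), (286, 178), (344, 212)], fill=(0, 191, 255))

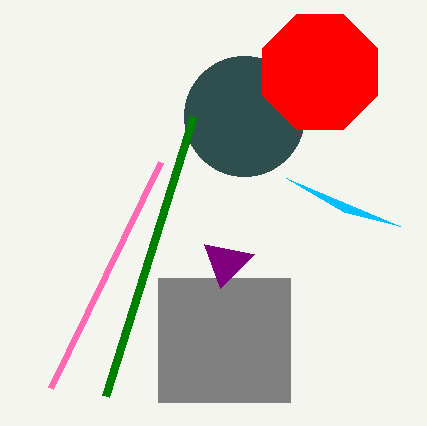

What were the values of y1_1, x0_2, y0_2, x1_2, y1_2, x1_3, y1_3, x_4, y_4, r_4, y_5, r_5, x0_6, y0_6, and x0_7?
y1_1 = 388; x0_2 = 158; y0_2 = 278; x1_2 = 290; y1_2 = 402; x1_3 = 220; y1_3 = 288; x_4 = 244; y_4 = 116; r_4 = 60; y_5 = 72; r_5 = 62; x0_6 = 106; y0_6 = 396; x0_7 = 400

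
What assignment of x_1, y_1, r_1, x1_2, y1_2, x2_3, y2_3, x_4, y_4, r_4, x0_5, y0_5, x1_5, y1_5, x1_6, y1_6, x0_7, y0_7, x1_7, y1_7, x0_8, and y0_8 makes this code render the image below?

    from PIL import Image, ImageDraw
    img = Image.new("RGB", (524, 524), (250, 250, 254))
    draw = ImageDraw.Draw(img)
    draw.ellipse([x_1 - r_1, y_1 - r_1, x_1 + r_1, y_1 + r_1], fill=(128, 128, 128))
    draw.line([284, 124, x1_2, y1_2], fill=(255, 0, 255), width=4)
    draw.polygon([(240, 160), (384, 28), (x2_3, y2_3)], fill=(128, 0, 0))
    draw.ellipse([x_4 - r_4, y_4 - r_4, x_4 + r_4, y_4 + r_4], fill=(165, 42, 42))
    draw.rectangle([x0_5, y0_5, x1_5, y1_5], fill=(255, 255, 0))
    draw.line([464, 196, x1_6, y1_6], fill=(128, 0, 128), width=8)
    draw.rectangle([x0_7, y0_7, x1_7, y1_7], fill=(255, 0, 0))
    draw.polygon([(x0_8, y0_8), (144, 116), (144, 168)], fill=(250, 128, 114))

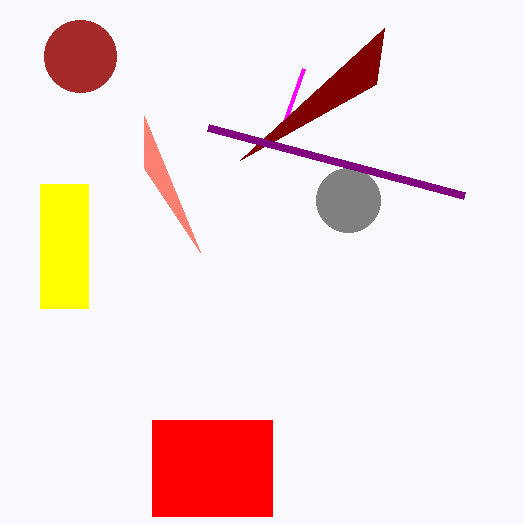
x_1 = 348
y_1 = 200
r_1 = 32
x1_2 = 304
y1_2 = 68
x2_3 = 376
y2_3 = 84
x_4 = 80
y_4 = 56
r_4 = 36
x0_5 = 40
y0_5 = 184
x1_5 = 88
y1_5 = 308
x1_6 = 208
y1_6 = 128
x0_7 = 152
y0_7 = 420
x1_7 = 272
y1_7 = 516
x0_8 = 200
y0_8 = 252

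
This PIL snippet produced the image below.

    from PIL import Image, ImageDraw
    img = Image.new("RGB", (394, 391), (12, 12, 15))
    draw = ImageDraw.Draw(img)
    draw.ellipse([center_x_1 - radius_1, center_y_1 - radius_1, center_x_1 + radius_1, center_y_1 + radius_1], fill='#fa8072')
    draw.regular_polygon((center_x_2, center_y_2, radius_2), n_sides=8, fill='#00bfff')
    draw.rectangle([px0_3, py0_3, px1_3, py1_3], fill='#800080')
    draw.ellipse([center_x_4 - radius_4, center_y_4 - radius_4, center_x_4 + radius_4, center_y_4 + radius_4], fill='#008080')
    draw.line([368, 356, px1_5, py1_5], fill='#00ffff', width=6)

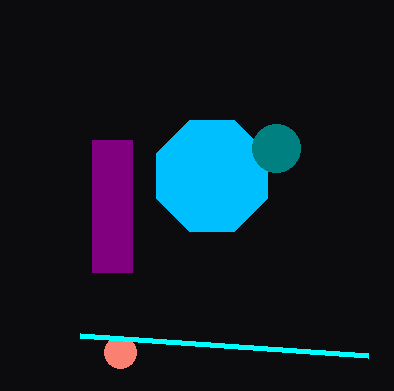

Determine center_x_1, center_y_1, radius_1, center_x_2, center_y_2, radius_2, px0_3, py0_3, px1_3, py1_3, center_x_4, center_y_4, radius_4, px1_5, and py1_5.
center_x_1 = 120
center_y_1 = 352
radius_1 = 16
center_x_2 = 212
center_y_2 = 176
radius_2 = 60
px0_3 = 92
py0_3 = 140
px1_3 = 132
py1_3 = 272
center_x_4 = 276
center_y_4 = 148
radius_4 = 24
px1_5 = 80
py1_5 = 336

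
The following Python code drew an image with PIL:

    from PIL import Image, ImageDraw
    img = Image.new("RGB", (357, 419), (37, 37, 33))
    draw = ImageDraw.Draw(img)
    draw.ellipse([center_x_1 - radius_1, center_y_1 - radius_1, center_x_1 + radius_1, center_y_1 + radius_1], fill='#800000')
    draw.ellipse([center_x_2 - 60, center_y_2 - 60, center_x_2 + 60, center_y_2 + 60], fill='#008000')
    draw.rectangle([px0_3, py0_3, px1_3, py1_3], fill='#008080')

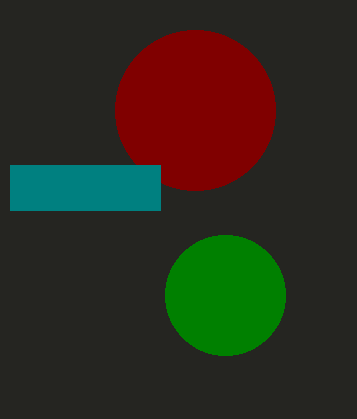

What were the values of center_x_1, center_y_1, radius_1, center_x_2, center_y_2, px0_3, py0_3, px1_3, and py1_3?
center_x_1 = 195; center_y_1 = 110; radius_1 = 80; center_x_2 = 225; center_y_2 = 295; px0_3 = 10; py0_3 = 165; px1_3 = 160; py1_3 = 210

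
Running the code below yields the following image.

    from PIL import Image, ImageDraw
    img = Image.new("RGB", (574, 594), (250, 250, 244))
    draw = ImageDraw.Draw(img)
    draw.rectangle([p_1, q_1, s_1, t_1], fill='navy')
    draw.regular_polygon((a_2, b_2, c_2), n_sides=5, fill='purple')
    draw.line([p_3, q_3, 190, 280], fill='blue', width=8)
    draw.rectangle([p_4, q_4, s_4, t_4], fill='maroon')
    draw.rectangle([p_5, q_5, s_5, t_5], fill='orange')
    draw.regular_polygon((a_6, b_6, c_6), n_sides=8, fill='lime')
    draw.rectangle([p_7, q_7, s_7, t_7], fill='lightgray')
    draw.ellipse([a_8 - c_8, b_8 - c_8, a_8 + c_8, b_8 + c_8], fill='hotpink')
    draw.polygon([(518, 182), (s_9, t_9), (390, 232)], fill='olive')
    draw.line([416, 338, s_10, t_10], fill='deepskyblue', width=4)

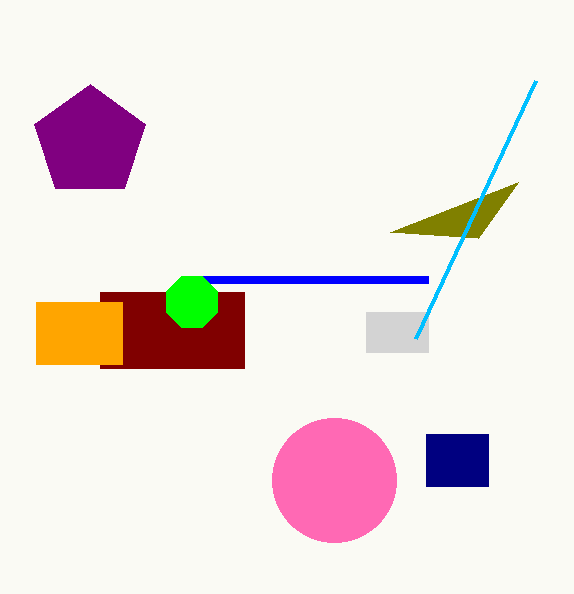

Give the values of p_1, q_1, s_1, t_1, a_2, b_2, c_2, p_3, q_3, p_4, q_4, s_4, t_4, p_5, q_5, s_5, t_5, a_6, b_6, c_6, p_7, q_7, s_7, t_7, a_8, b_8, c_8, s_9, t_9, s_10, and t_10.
p_1 = 426; q_1 = 434; s_1 = 488; t_1 = 486; a_2 = 90; b_2 = 142; c_2 = 58; p_3 = 428; q_3 = 280; p_4 = 100; q_4 = 292; s_4 = 244; t_4 = 368; p_5 = 36; q_5 = 302; s_5 = 122; t_5 = 364; a_6 = 192; b_6 = 302; c_6 = 28; p_7 = 366; q_7 = 312; s_7 = 428; t_7 = 352; a_8 = 334; b_8 = 480; c_8 = 62; s_9 = 478; t_9 = 238; s_10 = 536; t_10 = 80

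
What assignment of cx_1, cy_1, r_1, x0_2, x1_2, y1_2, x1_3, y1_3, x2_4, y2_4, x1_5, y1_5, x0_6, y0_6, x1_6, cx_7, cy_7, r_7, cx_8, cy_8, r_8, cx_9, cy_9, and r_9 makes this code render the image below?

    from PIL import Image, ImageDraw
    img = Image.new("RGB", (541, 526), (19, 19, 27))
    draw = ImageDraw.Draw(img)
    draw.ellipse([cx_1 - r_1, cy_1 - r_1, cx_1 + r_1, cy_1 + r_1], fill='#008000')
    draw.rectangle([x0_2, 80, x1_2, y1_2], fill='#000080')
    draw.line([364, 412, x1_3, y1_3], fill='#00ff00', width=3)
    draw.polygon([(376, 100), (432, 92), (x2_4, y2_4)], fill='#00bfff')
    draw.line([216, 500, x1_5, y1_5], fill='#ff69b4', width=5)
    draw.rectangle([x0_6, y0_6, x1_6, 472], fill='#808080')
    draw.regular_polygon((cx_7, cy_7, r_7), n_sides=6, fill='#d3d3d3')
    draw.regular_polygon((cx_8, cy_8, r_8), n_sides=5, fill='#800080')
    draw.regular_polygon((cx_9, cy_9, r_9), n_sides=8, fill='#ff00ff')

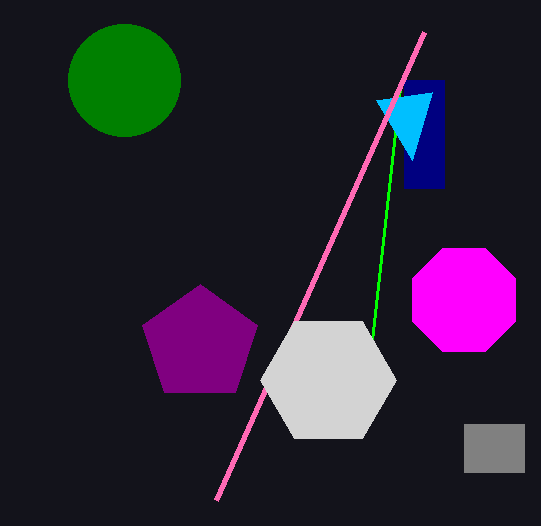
cx_1 = 124, cy_1 = 80, r_1 = 56, x0_2 = 404, x1_2 = 444, y1_2 = 188, x1_3 = 400, y1_3 = 88, x2_4 = 412, y2_4 = 160, x1_5 = 424, y1_5 = 32, x0_6 = 464, y0_6 = 424, x1_6 = 524, cx_7 = 328, cy_7 = 380, r_7 = 68, cx_8 = 200, cy_8 = 344, r_8 = 60, cx_9 = 464, cy_9 = 300, r_9 = 56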